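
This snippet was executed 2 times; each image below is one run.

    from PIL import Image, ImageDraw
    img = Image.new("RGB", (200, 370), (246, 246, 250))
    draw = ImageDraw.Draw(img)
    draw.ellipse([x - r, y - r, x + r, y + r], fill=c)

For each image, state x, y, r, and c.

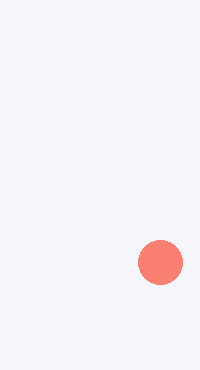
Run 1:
x = 160
y = 262
r = 22
c = 'salmon'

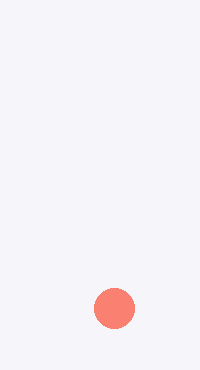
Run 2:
x = 114, y = 308, r = 20, c = 'salmon'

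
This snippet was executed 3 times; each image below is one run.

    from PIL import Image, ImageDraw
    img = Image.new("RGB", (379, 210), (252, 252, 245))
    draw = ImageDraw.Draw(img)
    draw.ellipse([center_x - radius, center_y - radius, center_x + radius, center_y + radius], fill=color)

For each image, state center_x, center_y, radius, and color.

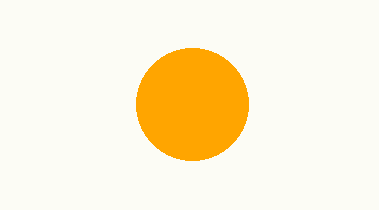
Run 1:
center_x = 192, center_y = 104, radius = 56, color = 'orange'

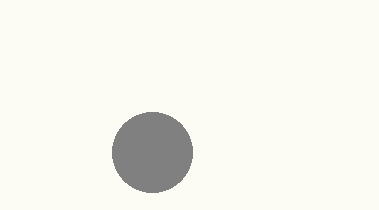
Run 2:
center_x = 152, center_y = 152, radius = 40, color = 'gray'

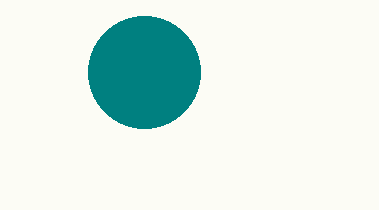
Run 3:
center_x = 144; center_y = 72; radius = 56; color = 'teal'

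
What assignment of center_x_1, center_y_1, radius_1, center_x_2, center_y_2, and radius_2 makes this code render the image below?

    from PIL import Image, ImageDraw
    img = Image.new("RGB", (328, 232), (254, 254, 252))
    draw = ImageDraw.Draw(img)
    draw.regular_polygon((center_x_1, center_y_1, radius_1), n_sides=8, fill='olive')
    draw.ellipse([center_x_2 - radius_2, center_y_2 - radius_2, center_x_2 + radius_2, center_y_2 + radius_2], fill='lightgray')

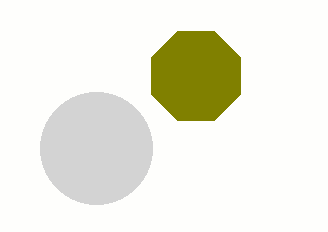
center_x_1 = 196, center_y_1 = 76, radius_1 = 48, center_x_2 = 96, center_y_2 = 148, radius_2 = 56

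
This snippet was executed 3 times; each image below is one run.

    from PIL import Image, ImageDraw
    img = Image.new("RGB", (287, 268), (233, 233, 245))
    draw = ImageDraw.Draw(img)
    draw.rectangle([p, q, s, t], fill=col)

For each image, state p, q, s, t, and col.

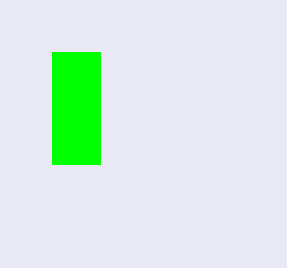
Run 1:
p = 52
q = 52
s = 100
t = 164
col = 'lime'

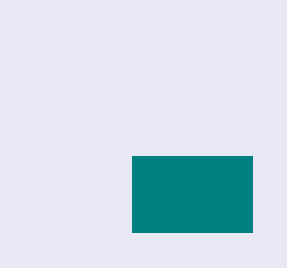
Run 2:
p = 132, q = 156, s = 252, t = 232, col = 'teal'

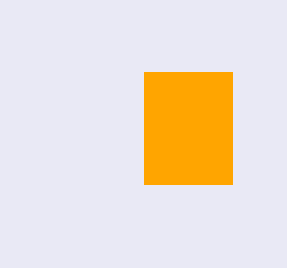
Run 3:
p = 144; q = 72; s = 232; t = 184; col = 'orange'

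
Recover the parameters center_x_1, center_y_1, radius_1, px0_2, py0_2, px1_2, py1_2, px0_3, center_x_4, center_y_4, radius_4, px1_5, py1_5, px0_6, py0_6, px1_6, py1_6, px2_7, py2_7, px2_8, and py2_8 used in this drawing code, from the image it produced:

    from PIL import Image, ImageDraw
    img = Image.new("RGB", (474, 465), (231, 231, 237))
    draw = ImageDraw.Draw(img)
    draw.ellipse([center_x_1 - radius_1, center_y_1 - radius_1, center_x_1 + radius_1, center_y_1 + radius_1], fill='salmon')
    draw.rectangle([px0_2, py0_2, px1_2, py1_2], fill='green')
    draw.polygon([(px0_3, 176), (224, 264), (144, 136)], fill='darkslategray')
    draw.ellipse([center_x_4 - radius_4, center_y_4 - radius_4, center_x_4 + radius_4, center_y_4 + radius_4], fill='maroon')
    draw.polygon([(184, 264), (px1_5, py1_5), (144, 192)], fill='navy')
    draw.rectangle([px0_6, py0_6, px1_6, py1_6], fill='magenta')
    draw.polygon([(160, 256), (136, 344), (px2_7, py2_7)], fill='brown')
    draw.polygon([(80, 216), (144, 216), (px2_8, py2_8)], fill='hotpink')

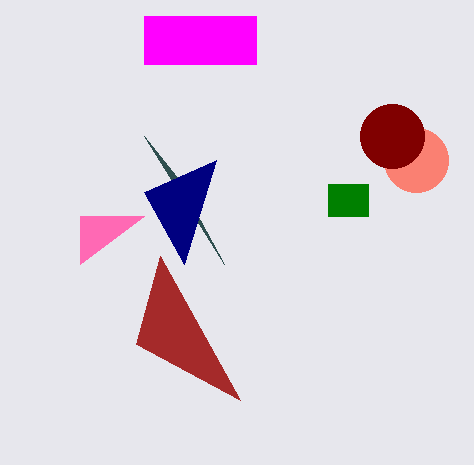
center_x_1 = 416; center_y_1 = 160; radius_1 = 32; px0_2 = 328; py0_2 = 184; px1_2 = 368; py1_2 = 216; px0_3 = 176; center_x_4 = 392; center_y_4 = 136; radius_4 = 32; px1_5 = 216; py1_5 = 160; px0_6 = 144; py0_6 = 16; px1_6 = 256; py1_6 = 64; px2_7 = 240; py2_7 = 400; px2_8 = 80; py2_8 = 264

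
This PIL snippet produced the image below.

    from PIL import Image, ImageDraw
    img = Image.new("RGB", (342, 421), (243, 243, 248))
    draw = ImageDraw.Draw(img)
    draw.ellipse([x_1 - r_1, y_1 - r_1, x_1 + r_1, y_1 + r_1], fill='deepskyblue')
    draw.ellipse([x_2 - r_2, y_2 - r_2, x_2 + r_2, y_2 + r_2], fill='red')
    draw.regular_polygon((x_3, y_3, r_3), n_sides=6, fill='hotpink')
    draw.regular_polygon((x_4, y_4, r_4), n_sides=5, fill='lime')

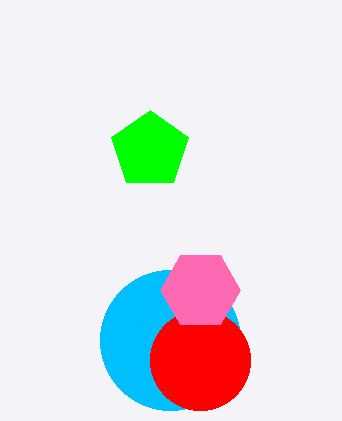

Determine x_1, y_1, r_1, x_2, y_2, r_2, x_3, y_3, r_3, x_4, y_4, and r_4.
x_1 = 170, y_1 = 340, r_1 = 70, x_2 = 200, y_2 = 360, r_2 = 50, x_3 = 200, y_3 = 290, r_3 = 40, x_4 = 150, y_4 = 150, r_4 = 40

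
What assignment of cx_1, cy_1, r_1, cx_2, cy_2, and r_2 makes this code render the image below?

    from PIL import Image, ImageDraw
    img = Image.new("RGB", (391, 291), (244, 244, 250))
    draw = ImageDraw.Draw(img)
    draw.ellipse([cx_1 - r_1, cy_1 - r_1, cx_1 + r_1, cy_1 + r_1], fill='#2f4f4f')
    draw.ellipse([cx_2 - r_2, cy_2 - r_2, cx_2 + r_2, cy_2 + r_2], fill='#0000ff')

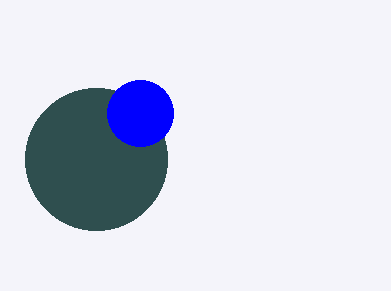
cx_1 = 96
cy_1 = 159
r_1 = 71
cx_2 = 140
cy_2 = 113
r_2 = 33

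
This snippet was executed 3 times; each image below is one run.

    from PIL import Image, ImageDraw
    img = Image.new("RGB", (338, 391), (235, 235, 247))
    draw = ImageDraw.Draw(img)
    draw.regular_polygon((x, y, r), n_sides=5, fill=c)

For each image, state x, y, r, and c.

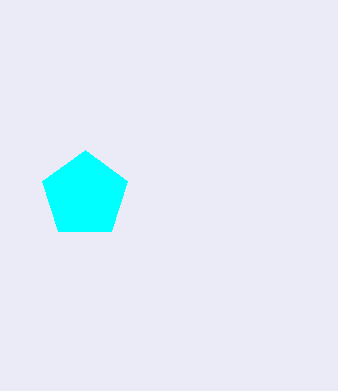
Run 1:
x = 85, y = 195, r = 45, c = 'cyan'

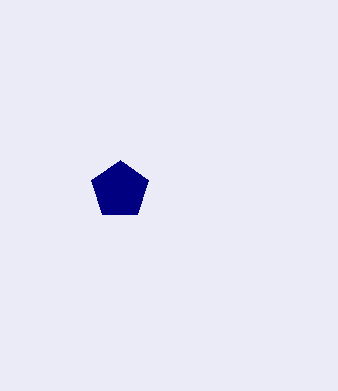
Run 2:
x = 120, y = 190, r = 30, c = 'navy'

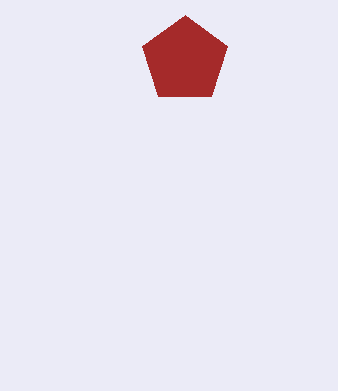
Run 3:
x = 185
y = 60
r = 45
c = 'brown'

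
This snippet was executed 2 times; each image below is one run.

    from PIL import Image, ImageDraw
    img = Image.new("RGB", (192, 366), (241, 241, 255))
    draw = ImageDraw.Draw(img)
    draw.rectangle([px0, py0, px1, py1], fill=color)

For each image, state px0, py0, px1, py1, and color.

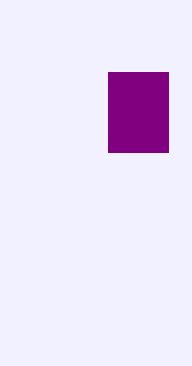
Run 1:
px0 = 108, py0 = 72, px1 = 168, py1 = 152, color = 'purple'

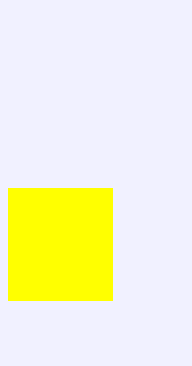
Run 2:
px0 = 8
py0 = 188
px1 = 112
py1 = 300
color = 'yellow'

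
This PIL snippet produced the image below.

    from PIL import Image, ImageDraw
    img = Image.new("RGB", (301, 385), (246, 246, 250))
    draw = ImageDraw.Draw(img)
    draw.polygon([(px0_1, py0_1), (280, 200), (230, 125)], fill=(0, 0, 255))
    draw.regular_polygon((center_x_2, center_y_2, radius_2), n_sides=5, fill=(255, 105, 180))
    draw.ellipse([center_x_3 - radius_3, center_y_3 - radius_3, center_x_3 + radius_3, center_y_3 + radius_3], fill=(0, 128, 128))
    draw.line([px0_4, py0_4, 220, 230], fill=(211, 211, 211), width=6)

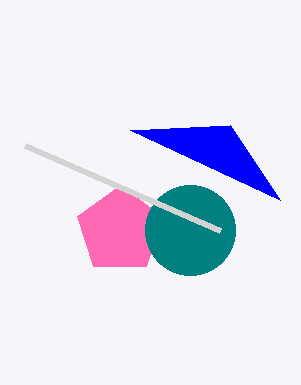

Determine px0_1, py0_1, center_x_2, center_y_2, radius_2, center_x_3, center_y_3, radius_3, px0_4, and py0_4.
px0_1 = 130; py0_1 = 130; center_x_2 = 120; center_y_2 = 230; radius_2 = 45; center_x_3 = 190; center_y_3 = 230; radius_3 = 45; px0_4 = 25; py0_4 = 145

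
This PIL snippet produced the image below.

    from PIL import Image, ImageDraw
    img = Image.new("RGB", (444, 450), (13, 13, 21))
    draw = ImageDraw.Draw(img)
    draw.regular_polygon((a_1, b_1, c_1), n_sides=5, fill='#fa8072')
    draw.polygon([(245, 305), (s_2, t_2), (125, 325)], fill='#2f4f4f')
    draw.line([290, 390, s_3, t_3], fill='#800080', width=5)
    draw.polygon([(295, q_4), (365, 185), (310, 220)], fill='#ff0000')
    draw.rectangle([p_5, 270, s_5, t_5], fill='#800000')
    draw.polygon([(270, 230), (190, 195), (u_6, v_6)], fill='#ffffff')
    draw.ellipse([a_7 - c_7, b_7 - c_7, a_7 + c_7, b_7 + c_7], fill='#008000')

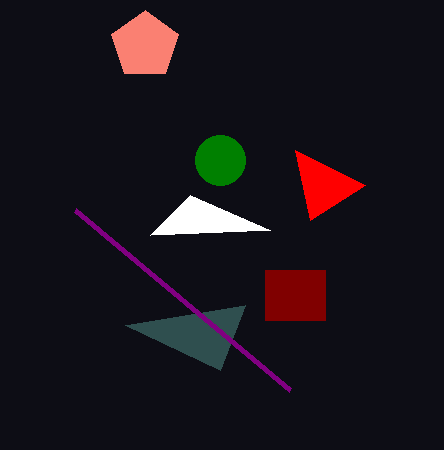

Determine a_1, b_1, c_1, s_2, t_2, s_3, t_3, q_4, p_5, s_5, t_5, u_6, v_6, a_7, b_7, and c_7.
a_1 = 145; b_1 = 45; c_1 = 35; s_2 = 220; t_2 = 370; s_3 = 75; t_3 = 210; q_4 = 150; p_5 = 265; s_5 = 325; t_5 = 320; u_6 = 150; v_6 = 235; a_7 = 220; b_7 = 160; c_7 = 25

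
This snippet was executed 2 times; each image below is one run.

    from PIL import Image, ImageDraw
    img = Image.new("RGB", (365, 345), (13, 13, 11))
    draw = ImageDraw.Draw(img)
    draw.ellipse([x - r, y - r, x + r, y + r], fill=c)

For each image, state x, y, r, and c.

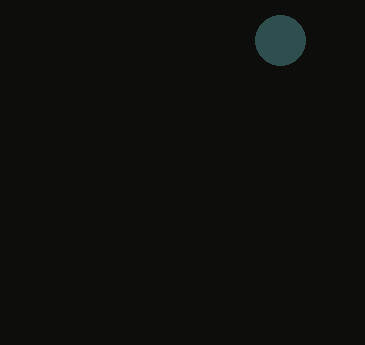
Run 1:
x = 280, y = 40, r = 25, c = 'darkslategray'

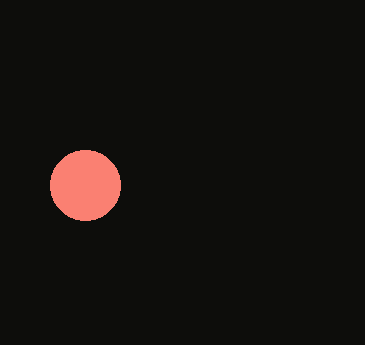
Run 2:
x = 85; y = 185; r = 35; c = 'salmon'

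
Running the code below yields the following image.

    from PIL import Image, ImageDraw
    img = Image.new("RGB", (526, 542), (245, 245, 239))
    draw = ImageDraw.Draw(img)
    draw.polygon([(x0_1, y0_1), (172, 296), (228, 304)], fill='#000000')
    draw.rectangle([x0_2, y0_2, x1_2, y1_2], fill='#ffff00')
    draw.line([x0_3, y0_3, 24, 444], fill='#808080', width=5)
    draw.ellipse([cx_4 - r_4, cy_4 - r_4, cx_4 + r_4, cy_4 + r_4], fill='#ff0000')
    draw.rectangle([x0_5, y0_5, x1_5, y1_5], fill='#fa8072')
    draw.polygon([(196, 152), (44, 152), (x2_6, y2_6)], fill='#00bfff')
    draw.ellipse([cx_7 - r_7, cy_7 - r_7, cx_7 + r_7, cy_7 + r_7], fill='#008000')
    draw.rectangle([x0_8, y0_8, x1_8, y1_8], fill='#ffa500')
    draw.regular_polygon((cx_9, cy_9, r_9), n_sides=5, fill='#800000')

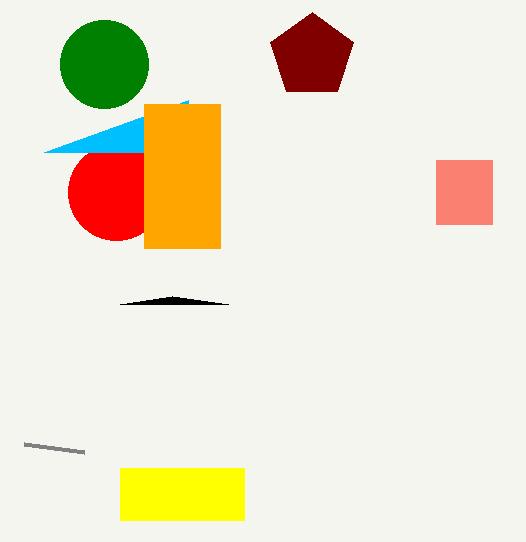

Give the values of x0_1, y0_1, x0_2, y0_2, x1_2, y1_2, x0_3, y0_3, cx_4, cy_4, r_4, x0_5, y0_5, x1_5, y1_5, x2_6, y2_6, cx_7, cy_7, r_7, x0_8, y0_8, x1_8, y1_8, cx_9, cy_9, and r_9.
x0_1 = 120
y0_1 = 304
x0_2 = 120
y0_2 = 468
x1_2 = 244
y1_2 = 520
x0_3 = 84
y0_3 = 452
cx_4 = 116
cy_4 = 192
r_4 = 48
x0_5 = 436
y0_5 = 160
x1_5 = 492
y1_5 = 224
x2_6 = 188
y2_6 = 100
cx_7 = 104
cy_7 = 64
r_7 = 44
x0_8 = 144
y0_8 = 104
x1_8 = 220
y1_8 = 248
cx_9 = 312
cy_9 = 56
r_9 = 44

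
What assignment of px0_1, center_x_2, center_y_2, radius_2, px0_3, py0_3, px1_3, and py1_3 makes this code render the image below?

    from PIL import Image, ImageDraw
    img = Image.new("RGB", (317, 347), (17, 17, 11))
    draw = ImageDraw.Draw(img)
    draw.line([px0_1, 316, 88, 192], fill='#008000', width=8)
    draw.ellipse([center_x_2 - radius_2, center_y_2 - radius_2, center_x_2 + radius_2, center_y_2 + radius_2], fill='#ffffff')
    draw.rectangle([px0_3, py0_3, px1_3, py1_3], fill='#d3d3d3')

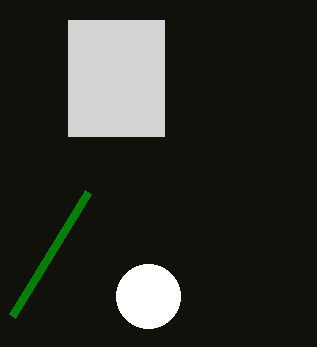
px0_1 = 12, center_x_2 = 148, center_y_2 = 296, radius_2 = 32, px0_3 = 68, py0_3 = 20, px1_3 = 164, py1_3 = 136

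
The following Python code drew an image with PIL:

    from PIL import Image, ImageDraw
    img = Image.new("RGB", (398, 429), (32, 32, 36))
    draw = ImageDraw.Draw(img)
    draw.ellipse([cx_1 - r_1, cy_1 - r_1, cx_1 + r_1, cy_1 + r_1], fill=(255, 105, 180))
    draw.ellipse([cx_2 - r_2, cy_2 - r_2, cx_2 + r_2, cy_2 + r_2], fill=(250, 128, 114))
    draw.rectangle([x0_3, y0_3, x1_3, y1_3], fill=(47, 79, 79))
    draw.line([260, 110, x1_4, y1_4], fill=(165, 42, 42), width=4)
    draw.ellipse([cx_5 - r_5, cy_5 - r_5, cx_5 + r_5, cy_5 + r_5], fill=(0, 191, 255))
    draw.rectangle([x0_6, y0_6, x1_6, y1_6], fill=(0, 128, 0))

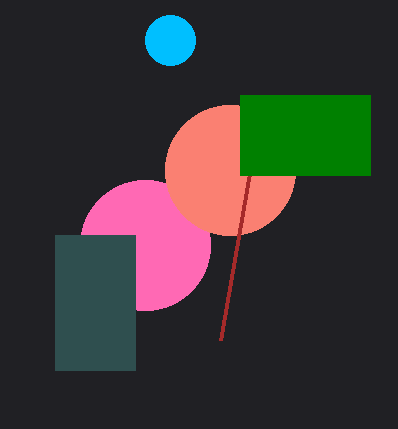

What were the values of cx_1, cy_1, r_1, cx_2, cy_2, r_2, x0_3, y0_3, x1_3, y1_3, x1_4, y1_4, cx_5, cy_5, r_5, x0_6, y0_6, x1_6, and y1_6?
cx_1 = 145, cy_1 = 245, r_1 = 65, cx_2 = 230, cy_2 = 170, r_2 = 65, x0_3 = 55, y0_3 = 235, x1_3 = 135, y1_3 = 370, x1_4 = 220, y1_4 = 340, cx_5 = 170, cy_5 = 40, r_5 = 25, x0_6 = 240, y0_6 = 95, x1_6 = 370, y1_6 = 175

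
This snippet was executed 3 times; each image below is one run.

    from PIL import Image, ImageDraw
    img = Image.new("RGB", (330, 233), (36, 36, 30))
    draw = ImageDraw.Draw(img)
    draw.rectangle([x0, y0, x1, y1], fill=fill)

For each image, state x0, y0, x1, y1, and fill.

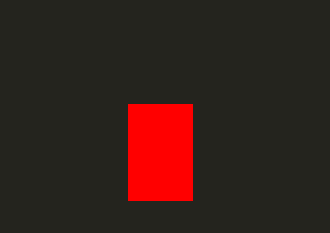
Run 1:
x0 = 128; y0 = 104; x1 = 192; y1 = 200; fill = 'red'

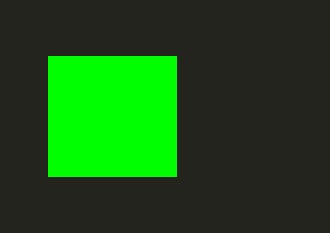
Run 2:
x0 = 48; y0 = 56; x1 = 176; y1 = 176; fill = 'lime'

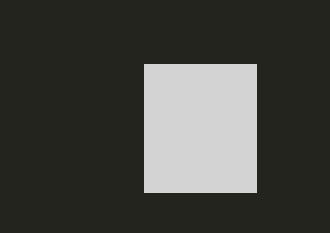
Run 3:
x0 = 144; y0 = 64; x1 = 256; y1 = 192; fill = 'lightgray'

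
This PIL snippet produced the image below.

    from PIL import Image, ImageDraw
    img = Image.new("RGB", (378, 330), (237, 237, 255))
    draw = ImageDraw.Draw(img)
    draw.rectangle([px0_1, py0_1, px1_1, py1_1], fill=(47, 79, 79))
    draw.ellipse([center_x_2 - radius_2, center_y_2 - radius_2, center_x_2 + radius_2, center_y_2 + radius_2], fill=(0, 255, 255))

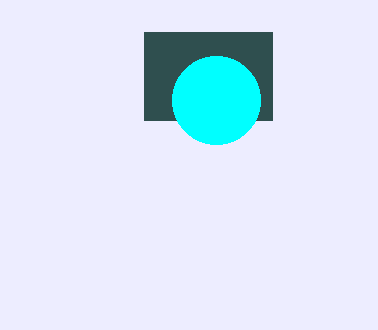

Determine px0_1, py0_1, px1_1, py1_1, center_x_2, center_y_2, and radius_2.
px0_1 = 144, py0_1 = 32, px1_1 = 272, py1_1 = 120, center_x_2 = 216, center_y_2 = 100, radius_2 = 44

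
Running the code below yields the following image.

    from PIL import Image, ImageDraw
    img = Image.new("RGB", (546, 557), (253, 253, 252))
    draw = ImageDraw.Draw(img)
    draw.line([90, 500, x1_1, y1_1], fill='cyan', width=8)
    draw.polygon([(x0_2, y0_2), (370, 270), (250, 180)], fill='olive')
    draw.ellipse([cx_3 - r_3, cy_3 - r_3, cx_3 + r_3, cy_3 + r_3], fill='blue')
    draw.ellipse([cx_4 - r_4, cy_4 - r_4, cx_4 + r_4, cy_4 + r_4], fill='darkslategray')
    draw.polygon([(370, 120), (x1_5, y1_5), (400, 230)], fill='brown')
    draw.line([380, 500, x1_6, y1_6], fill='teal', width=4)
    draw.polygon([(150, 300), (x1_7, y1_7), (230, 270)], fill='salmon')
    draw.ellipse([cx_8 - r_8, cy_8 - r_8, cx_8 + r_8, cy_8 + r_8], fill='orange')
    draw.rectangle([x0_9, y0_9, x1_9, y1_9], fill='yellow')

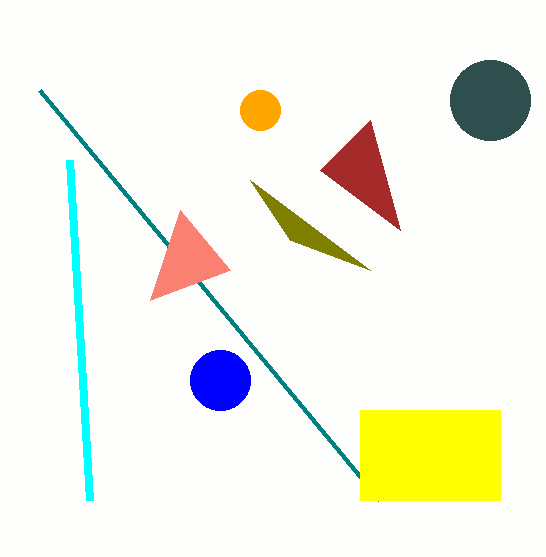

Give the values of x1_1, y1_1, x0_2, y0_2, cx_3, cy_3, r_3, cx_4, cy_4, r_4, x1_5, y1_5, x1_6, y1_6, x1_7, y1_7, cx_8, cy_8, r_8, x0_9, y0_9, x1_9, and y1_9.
x1_1 = 70
y1_1 = 160
x0_2 = 290
y0_2 = 240
cx_3 = 220
cy_3 = 380
r_3 = 30
cx_4 = 490
cy_4 = 100
r_4 = 40
x1_5 = 320
y1_5 = 170
x1_6 = 40
y1_6 = 90
x1_7 = 180
y1_7 = 210
cx_8 = 260
cy_8 = 110
r_8 = 20
x0_9 = 360
y0_9 = 410
x1_9 = 500
y1_9 = 500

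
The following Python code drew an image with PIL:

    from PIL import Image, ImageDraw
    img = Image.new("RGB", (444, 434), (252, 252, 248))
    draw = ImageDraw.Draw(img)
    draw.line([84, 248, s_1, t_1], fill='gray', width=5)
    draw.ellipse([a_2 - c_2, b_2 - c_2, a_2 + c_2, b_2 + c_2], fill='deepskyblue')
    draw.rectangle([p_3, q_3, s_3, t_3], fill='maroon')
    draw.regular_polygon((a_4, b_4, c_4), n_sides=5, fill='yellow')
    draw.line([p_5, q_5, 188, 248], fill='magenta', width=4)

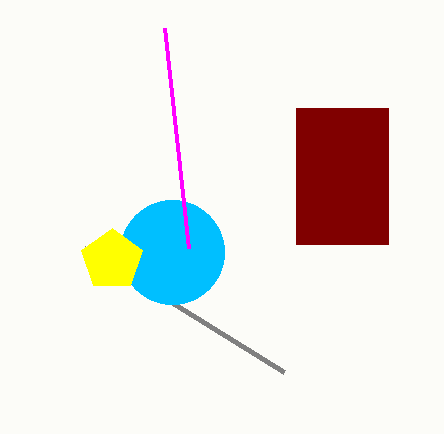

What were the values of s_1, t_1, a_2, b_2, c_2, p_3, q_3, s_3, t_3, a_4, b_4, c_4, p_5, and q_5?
s_1 = 284; t_1 = 372; a_2 = 172; b_2 = 252; c_2 = 52; p_3 = 296; q_3 = 108; s_3 = 388; t_3 = 244; a_4 = 112; b_4 = 260; c_4 = 32; p_5 = 164; q_5 = 28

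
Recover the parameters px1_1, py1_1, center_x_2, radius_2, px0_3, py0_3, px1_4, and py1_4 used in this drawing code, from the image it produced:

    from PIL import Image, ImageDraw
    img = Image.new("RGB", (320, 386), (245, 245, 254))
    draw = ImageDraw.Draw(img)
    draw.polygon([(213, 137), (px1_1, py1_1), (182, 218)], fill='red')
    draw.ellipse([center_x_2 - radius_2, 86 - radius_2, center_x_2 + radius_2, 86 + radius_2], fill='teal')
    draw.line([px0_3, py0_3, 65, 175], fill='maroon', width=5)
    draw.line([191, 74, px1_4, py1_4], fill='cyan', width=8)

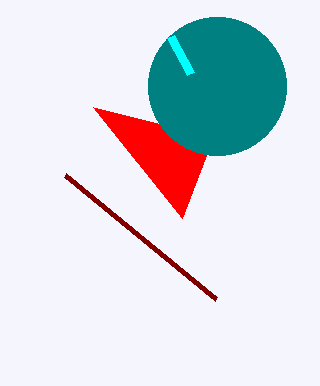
px1_1 = 93
py1_1 = 107
center_x_2 = 217
radius_2 = 69
px0_3 = 216
py0_3 = 299
px1_4 = 171
py1_4 = 37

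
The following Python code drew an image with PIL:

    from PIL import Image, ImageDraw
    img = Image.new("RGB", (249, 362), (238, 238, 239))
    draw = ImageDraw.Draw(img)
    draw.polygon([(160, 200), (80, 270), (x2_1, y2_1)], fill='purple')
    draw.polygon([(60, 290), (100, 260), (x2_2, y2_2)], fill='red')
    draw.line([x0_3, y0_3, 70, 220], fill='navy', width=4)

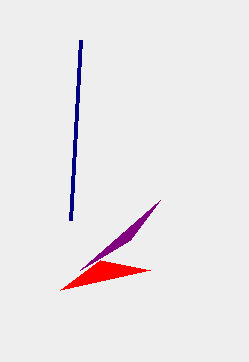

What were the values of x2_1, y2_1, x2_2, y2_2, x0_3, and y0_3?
x2_1 = 130, y2_1 = 240, x2_2 = 150, y2_2 = 270, x0_3 = 80, y0_3 = 40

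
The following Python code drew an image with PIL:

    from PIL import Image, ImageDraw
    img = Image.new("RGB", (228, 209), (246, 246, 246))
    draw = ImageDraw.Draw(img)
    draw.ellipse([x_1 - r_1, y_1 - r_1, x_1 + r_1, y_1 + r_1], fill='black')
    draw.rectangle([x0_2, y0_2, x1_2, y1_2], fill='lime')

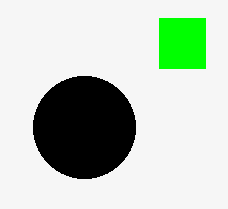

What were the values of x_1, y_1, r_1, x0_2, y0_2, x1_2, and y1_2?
x_1 = 84, y_1 = 127, r_1 = 51, x0_2 = 159, y0_2 = 18, x1_2 = 205, y1_2 = 68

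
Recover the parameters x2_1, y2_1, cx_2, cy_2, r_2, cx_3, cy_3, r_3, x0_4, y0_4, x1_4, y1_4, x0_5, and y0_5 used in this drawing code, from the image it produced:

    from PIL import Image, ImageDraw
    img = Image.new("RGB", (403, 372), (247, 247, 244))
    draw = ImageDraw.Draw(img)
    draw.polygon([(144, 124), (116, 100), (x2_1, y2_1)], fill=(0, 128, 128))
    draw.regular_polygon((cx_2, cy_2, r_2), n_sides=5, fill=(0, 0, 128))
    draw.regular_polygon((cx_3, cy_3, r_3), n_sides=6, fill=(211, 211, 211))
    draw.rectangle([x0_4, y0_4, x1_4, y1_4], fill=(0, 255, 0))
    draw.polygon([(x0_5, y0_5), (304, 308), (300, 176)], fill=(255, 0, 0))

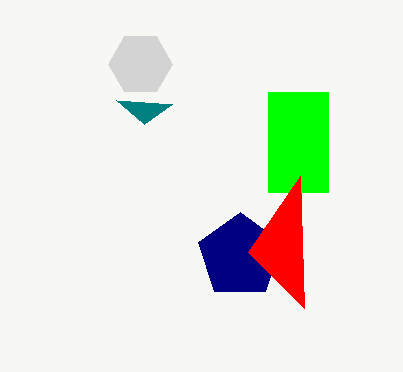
x2_1 = 172
y2_1 = 104
cx_2 = 240
cy_2 = 256
r_2 = 44
cx_3 = 140
cy_3 = 64
r_3 = 32
x0_4 = 268
y0_4 = 92
x1_4 = 328
y1_4 = 192
x0_5 = 248
y0_5 = 252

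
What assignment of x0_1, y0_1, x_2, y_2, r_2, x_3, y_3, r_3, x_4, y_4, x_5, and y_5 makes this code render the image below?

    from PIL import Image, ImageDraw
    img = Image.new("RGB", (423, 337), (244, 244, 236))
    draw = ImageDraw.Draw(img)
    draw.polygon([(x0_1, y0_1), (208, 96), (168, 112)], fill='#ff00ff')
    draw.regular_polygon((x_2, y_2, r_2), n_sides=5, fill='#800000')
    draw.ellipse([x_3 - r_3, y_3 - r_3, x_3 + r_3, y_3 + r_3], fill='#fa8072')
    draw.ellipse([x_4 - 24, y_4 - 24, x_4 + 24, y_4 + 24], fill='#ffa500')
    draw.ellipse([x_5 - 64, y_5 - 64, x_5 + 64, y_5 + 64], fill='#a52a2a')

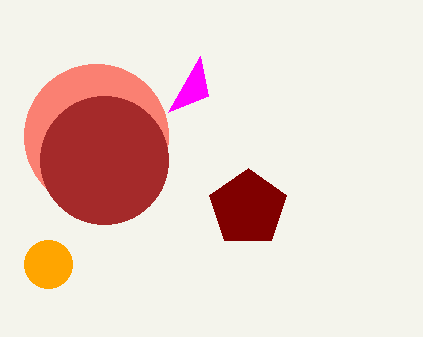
x0_1 = 200; y0_1 = 56; x_2 = 248; y_2 = 208; r_2 = 40; x_3 = 96; y_3 = 136; r_3 = 72; x_4 = 48; y_4 = 264; x_5 = 104; y_5 = 160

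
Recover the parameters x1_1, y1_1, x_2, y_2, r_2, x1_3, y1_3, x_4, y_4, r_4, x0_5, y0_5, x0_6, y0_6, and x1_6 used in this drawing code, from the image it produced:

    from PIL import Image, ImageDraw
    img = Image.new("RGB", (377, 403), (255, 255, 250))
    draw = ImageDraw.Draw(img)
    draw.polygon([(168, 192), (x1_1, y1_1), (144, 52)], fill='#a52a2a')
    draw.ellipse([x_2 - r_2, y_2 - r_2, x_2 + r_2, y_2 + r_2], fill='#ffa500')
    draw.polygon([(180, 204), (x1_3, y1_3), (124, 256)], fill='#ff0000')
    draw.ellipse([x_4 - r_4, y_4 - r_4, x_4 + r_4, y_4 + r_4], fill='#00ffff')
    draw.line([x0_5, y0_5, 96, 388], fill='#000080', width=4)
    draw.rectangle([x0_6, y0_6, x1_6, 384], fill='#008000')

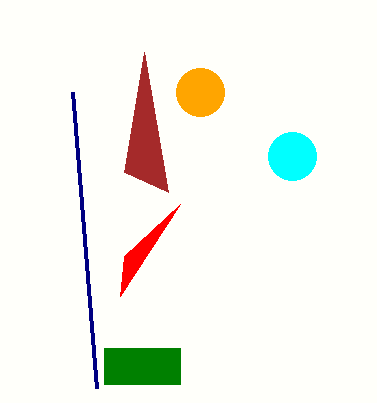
x1_1 = 124
y1_1 = 172
x_2 = 200
y_2 = 92
r_2 = 24
x1_3 = 120
y1_3 = 296
x_4 = 292
y_4 = 156
r_4 = 24
x0_5 = 72
y0_5 = 92
x0_6 = 104
y0_6 = 348
x1_6 = 180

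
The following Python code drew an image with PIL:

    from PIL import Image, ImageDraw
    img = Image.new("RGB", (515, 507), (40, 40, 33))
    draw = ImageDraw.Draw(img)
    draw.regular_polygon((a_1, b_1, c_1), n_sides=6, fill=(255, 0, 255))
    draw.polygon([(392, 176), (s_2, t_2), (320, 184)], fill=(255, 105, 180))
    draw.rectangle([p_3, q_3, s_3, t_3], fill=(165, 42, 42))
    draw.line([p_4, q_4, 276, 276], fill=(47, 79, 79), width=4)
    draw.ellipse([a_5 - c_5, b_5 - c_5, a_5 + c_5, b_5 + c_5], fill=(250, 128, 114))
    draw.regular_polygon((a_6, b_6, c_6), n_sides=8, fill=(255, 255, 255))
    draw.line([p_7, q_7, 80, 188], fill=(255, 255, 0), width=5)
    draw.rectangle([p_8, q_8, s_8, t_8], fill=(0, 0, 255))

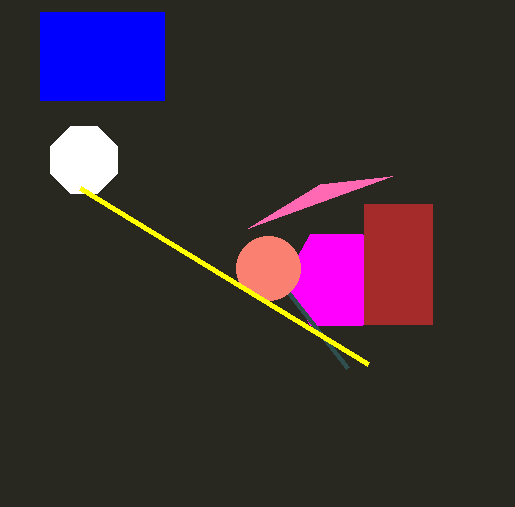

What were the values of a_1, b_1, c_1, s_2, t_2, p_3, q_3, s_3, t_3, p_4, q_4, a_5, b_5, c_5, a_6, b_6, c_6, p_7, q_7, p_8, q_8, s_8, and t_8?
a_1 = 336
b_1 = 280
c_1 = 52
s_2 = 248
t_2 = 228
p_3 = 364
q_3 = 204
s_3 = 432
t_3 = 324
p_4 = 348
q_4 = 368
a_5 = 268
b_5 = 268
c_5 = 32
a_6 = 84
b_6 = 160
c_6 = 36
p_7 = 368
q_7 = 364
p_8 = 40
q_8 = 12
s_8 = 164
t_8 = 100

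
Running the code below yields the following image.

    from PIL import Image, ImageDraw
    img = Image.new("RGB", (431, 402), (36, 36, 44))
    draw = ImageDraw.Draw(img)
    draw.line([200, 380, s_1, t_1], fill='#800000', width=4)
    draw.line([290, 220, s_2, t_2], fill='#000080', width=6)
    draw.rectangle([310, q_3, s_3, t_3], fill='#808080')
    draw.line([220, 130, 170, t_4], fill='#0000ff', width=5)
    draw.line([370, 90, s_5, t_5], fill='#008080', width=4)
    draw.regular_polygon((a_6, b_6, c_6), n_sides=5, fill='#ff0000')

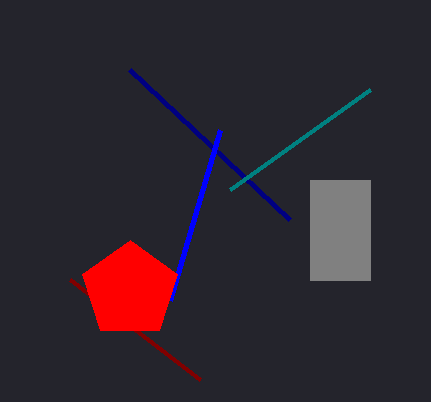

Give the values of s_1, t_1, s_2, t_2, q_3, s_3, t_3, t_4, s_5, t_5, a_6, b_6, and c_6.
s_1 = 70, t_1 = 280, s_2 = 130, t_2 = 70, q_3 = 180, s_3 = 370, t_3 = 280, t_4 = 300, s_5 = 230, t_5 = 190, a_6 = 130, b_6 = 290, c_6 = 50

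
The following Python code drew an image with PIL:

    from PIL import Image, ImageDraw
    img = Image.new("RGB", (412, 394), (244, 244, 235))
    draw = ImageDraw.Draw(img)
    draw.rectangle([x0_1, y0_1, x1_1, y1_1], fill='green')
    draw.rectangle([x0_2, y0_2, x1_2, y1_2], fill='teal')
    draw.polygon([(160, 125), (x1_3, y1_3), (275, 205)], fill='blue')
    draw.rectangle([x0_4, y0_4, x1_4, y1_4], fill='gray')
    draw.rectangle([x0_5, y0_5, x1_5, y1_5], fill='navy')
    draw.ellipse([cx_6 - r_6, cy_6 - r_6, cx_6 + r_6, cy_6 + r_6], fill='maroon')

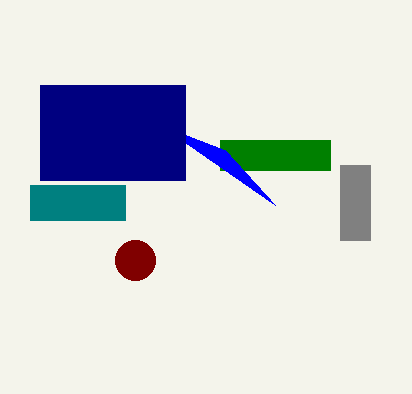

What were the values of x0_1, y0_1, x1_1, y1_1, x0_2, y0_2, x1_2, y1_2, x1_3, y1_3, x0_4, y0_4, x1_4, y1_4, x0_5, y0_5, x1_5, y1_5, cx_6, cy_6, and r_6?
x0_1 = 220, y0_1 = 140, x1_1 = 330, y1_1 = 170, x0_2 = 30, y0_2 = 185, x1_2 = 125, y1_2 = 220, x1_3 = 225, y1_3 = 150, x0_4 = 340, y0_4 = 165, x1_4 = 370, y1_4 = 240, x0_5 = 40, y0_5 = 85, x1_5 = 185, y1_5 = 180, cx_6 = 135, cy_6 = 260, r_6 = 20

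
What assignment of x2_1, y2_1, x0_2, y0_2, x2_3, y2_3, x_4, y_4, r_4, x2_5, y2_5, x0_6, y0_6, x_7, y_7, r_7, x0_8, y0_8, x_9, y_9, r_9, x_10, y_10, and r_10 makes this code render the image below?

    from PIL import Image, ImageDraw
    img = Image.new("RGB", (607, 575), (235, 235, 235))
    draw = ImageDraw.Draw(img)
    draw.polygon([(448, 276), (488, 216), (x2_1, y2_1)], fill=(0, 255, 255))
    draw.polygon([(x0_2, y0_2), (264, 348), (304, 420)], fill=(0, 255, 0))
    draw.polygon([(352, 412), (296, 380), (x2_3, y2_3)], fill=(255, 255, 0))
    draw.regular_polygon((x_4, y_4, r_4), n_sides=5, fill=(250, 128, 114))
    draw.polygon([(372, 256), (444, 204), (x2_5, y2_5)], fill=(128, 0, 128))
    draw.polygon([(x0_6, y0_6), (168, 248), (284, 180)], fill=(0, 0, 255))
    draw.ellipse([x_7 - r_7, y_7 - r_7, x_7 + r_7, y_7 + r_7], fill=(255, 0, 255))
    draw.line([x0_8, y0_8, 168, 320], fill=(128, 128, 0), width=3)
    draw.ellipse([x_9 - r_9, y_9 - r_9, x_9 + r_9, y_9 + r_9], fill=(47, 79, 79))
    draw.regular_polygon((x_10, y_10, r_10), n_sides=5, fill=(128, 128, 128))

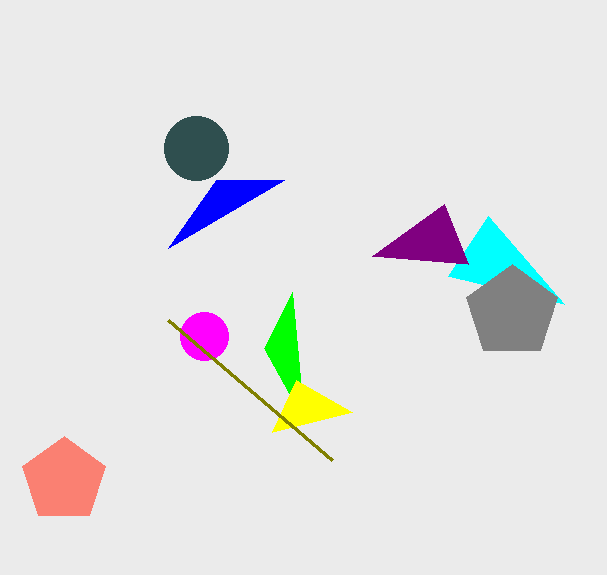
x2_1 = 564, y2_1 = 304, x0_2 = 292, y0_2 = 292, x2_3 = 272, y2_3 = 432, x_4 = 64, y_4 = 480, r_4 = 44, x2_5 = 468, y2_5 = 264, x0_6 = 216, y0_6 = 180, x_7 = 204, y_7 = 336, r_7 = 24, x0_8 = 332, y0_8 = 460, x_9 = 196, y_9 = 148, r_9 = 32, x_10 = 512, y_10 = 312, r_10 = 48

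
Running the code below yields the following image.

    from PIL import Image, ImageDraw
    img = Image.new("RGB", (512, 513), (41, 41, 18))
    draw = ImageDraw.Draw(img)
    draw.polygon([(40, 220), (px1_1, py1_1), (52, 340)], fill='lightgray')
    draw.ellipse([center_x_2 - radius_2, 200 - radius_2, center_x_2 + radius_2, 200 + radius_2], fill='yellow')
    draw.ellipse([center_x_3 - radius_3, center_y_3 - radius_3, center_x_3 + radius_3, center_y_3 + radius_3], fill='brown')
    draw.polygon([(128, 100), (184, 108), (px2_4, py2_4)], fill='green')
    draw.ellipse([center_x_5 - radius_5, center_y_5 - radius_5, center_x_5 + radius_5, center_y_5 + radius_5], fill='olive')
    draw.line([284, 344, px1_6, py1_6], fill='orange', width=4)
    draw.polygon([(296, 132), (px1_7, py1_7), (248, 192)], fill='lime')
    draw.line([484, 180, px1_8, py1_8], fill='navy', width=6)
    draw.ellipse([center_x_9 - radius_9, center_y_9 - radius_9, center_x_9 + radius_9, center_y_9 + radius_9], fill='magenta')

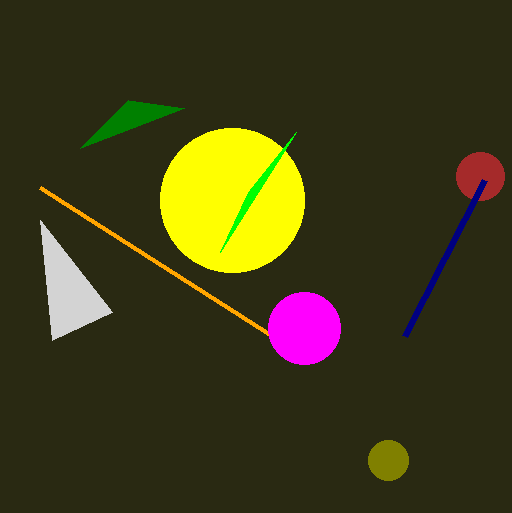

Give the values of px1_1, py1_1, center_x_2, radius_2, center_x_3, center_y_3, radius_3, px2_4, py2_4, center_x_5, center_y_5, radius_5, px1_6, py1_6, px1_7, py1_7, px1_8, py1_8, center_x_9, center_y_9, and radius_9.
px1_1 = 112, py1_1 = 312, center_x_2 = 232, radius_2 = 72, center_x_3 = 480, center_y_3 = 176, radius_3 = 24, px2_4 = 80, py2_4 = 148, center_x_5 = 388, center_y_5 = 460, radius_5 = 20, px1_6 = 40, py1_6 = 188, px1_7 = 220, py1_7 = 252, px1_8 = 404, py1_8 = 336, center_x_9 = 304, center_y_9 = 328, radius_9 = 36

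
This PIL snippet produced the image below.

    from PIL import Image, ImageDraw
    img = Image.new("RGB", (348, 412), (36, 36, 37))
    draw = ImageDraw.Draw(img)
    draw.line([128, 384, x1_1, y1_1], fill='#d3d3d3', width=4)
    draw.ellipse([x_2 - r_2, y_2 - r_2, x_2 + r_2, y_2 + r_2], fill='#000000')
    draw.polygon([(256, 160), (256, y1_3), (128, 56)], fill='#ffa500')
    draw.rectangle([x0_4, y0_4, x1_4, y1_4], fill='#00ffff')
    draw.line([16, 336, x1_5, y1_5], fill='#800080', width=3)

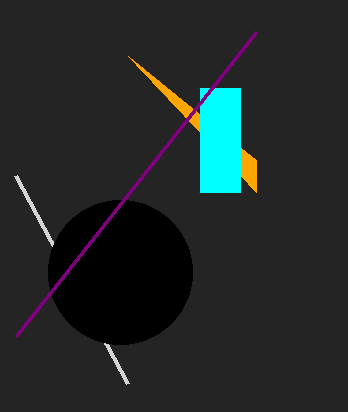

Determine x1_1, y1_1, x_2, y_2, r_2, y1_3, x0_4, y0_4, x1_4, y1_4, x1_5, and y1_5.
x1_1 = 16
y1_1 = 176
x_2 = 120
y_2 = 272
r_2 = 72
y1_3 = 192
x0_4 = 200
y0_4 = 88
x1_4 = 240
y1_4 = 192
x1_5 = 256
y1_5 = 32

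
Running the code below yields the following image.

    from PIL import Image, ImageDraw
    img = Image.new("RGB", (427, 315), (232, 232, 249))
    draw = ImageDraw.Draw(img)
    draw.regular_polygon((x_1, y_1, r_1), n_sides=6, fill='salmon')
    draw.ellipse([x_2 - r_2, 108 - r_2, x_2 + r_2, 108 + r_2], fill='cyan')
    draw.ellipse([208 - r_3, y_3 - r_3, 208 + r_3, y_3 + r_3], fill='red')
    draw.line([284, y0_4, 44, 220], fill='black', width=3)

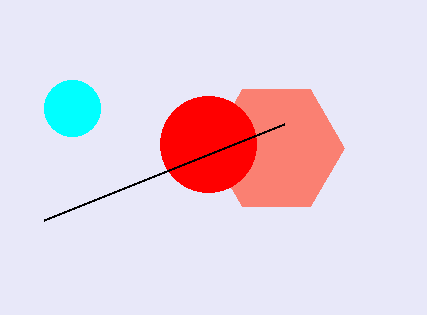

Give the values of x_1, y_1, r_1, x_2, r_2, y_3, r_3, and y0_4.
x_1 = 276, y_1 = 148, r_1 = 68, x_2 = 72, r_2 = 28, y_3 = 144, r_3 = 48, y0_4 = 124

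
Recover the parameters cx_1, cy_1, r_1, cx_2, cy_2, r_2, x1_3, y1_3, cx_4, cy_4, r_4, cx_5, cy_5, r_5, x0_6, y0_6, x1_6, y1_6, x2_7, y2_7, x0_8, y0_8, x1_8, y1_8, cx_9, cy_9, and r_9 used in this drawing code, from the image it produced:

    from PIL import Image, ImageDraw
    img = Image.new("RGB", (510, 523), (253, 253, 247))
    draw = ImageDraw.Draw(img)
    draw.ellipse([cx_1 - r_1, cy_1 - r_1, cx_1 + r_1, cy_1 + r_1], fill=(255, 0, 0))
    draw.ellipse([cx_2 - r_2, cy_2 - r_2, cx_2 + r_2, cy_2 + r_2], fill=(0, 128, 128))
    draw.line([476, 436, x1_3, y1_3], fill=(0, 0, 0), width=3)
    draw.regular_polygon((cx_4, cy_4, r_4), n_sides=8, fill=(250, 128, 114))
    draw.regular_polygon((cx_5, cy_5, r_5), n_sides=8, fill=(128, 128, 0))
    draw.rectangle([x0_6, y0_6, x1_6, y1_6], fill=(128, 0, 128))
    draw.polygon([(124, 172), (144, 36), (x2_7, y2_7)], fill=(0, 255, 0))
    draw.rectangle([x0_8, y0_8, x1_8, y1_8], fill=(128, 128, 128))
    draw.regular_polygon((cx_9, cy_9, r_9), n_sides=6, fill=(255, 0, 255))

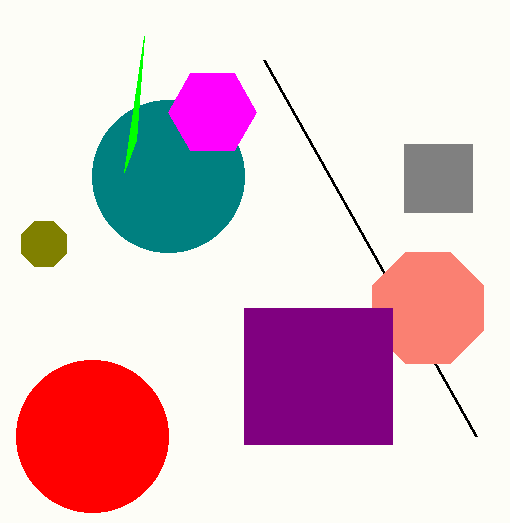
cx_1 = 92
cy_1 = 436
r_1 = 76
cx_2 = 168
cy_2 = 176
r_2 = 76
x1_3 = 264
y1_3 = 60
cx_4 = 428
cy_4 = 308
r_4 = 60
cx_5 = 44
cy_5 = 244
r_5 = 24
x0_6 = 244
y0_6 = 308
x1_6 = 392
y1_6 = 444
x2_7 = 136
y2_7 = 140
x0_8 = 404
y0_8 = 144
x1_8 = 472
y1_8 = 212
cx_9 = 212
cy_9 = 112
r_9 = 44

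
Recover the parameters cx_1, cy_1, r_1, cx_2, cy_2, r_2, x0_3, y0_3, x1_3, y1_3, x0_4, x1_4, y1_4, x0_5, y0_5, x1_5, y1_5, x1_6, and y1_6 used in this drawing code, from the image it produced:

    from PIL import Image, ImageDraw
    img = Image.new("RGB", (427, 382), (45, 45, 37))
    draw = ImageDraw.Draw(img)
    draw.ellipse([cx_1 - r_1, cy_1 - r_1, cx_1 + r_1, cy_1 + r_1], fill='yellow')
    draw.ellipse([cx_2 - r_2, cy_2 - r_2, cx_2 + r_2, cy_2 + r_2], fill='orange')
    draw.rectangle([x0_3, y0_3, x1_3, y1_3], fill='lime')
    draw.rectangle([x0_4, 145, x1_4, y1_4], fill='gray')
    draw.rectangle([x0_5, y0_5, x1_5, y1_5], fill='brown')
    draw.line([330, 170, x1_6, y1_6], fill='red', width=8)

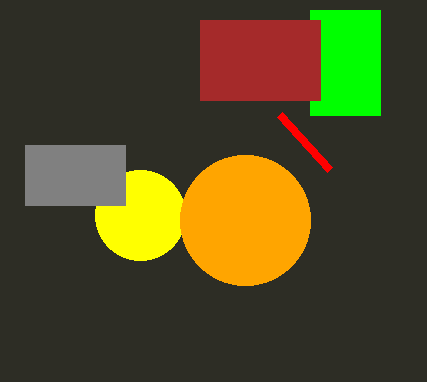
cx_1 = 140; cy_1 = 215; r_1 = 45; cx_2 = 245; cy_2 = 220; r_2 = 65; x0_3 = 310; y0_3 = 10; x1_3 = 380; y1_3 = 115; x0_4 = 25; x1_4 = 125; y1_4 = 205; x0_5 = 200; y0_5 = 20; x1_5 = 320; y1_5 = 100; x1_6 = 280; y1_6 = 115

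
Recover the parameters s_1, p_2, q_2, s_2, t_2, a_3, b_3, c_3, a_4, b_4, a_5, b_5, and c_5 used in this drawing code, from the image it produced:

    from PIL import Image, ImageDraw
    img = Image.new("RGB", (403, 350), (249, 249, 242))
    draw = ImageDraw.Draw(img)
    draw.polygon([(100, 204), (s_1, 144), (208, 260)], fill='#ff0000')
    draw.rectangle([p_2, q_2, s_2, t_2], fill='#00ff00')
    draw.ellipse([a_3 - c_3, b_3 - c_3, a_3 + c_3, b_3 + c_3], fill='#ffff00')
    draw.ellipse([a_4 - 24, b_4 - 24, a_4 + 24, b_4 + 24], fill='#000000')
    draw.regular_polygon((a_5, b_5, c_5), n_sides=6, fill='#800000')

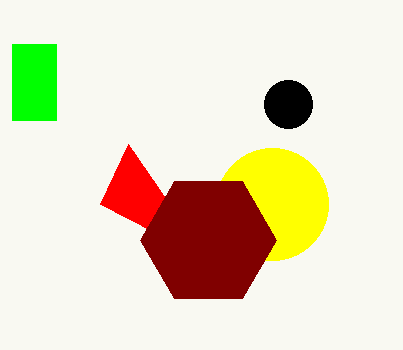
s_1 = 128, p_2 = 12, q_2 = 44, s_2 = 56, t_2 = 120, a_3 = 272, b_3 = 204, c_3 = 56, a_4 = 288, b_4 = 104, a_5 = 208, b_5 = 240, c_5 = 68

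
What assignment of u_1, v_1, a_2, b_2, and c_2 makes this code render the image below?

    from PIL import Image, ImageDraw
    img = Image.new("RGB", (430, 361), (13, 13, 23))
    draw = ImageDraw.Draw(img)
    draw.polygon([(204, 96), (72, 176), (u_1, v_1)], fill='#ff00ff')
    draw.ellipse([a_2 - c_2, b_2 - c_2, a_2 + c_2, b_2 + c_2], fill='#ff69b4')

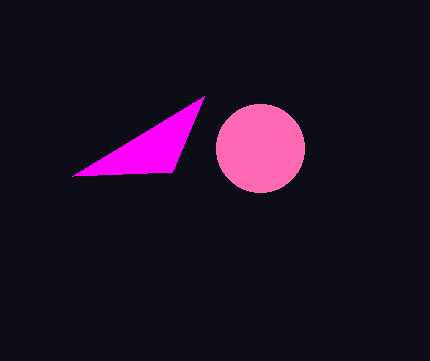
u_1 = 172, v_1 = 172, a_2 = 260, b_2 = 148, c_2 = 44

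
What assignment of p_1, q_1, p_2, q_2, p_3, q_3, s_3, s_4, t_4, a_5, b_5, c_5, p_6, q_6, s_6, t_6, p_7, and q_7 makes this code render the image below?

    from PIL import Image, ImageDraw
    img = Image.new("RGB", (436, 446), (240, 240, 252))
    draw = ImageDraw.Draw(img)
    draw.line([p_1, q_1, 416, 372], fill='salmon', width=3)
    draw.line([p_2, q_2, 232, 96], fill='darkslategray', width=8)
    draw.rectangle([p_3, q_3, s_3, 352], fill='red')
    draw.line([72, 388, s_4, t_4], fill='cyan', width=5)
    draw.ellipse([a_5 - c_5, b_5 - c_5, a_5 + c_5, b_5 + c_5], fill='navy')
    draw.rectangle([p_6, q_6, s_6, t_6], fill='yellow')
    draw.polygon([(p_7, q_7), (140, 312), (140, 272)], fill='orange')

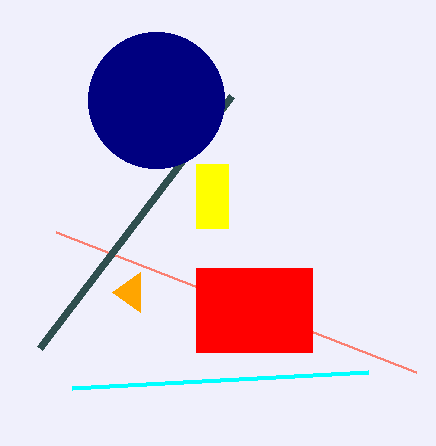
p_1 = 56; q_1 = 232; p_2 = 40; q_2 = 348; p_3 = 196; q_3 = 268; s_3 = 312; s_4 = 368; t_4 = 372; a_5 = 156; b_5 = 100; c_5 = 68; p_6 = 196; q_6 = 164; s_6 = 228; t_6 = 228; p_7 = 112; q_7 = 292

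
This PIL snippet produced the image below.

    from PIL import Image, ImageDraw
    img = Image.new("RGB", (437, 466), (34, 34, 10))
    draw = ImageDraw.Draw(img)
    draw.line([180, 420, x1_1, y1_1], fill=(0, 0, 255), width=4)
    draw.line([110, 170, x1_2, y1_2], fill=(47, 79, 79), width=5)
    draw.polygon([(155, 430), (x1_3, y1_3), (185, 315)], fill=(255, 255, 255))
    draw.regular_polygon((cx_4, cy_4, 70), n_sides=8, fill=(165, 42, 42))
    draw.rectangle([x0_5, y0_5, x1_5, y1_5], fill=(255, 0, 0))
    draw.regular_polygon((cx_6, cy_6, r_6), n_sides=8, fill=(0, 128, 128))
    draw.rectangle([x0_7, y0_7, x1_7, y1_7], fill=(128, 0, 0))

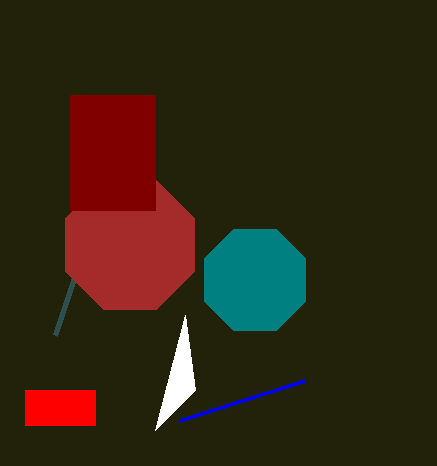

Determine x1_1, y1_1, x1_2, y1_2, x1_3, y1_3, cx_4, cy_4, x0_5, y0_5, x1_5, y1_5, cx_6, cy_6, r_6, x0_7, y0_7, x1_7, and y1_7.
x1_1 = 305, y1_1 = 380, x1_2 = 55, y1_2 = 335, x1_3 = 195, y1_3 = 390, cx_4 = 130, cy_4 = 245, x0_5 = 25, y0_5 = 390, x1_5 = 95, y1_5 = 425, cx_6 = 255, cy_6 = 280, r_6 = 55, x0_7 = 70, y0_7 = 95, x1_7 = 155, y1_7 = 210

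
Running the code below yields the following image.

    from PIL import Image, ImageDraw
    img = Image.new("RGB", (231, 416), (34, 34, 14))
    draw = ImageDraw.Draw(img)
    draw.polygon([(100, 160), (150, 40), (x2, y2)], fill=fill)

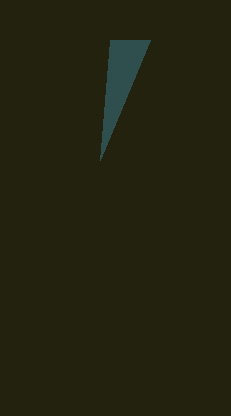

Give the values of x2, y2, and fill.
x2 = 110
y2 = 40
fill = 'darkslategray'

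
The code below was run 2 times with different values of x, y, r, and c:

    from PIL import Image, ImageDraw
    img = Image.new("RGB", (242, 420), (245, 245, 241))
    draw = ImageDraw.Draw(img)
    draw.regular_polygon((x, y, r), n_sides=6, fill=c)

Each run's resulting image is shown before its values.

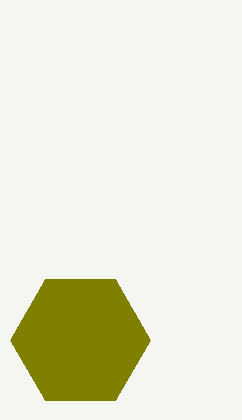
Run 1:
x = 80, y = 340, r = 70, c = 'olive'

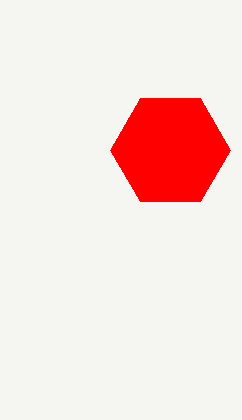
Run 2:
x = 170; y = 150; r = 60; c = 'red'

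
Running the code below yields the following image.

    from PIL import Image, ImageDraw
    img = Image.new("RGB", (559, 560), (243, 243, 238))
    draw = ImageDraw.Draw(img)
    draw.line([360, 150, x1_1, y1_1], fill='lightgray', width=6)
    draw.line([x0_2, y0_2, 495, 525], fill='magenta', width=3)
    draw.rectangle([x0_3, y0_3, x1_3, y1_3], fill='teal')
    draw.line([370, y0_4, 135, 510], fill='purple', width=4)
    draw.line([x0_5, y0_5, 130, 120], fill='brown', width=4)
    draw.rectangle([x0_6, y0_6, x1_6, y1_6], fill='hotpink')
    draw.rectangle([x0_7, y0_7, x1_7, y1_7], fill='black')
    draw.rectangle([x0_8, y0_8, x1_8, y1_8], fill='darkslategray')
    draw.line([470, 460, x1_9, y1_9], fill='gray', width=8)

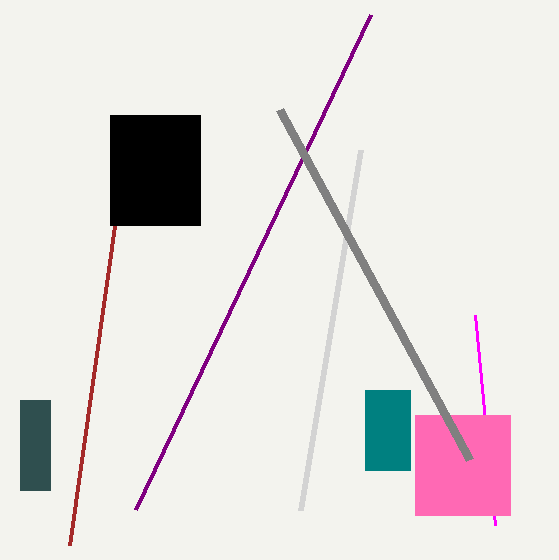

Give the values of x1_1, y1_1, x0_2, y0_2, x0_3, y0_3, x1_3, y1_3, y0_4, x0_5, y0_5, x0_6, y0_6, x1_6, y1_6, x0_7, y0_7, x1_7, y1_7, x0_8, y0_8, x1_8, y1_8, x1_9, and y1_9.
x1_1 = 300, y1_1 = 510, x0_2 = 475, y0_2 = 315, x0_3 = 365, y0_3 = 390, x1_3 = 410, y1_3 = 470, y0_4 = 15, x0_5 = 70, y0_5 = 545, x0_6 = 415, y0_6 = 415, x1_6 = 510, y1_6 = 515, x0_7 = 110, y0_7 = 115, x1_7 = 200, y1_7 = 225, x0_8 = 20, y0_8 = 400, x1_8 = 50, y1_8 = 490, x1_9 = 280, y1_9 = 110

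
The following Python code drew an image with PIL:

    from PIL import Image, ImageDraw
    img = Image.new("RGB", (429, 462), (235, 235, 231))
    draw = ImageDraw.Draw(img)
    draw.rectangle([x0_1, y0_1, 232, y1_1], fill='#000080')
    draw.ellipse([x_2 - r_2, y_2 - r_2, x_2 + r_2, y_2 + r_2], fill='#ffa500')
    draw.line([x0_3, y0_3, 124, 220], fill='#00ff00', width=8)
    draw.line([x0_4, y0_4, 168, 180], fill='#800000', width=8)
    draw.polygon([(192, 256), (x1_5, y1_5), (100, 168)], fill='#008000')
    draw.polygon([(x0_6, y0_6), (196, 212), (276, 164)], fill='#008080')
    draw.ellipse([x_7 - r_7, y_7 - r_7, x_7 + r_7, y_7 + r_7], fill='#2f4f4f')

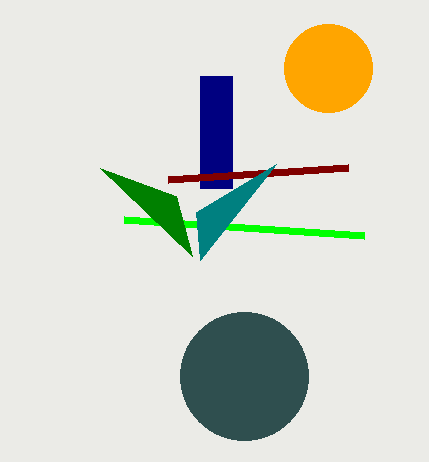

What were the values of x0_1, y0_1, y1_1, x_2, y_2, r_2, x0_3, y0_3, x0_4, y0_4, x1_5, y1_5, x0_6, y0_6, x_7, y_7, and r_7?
x0_1 = 200, y0_1 = 76, y1_1 = 188, x_2 = 328, y_2 = 68, r_2 = 44, x0_3 = 364, y0_3 = 236, x0_4 = 348, y0_4 = 168, x1_5 = 176, y1_5 = 196, x0_6 = 200, y0_6 = 260, x_7 = 244, y_7 = 376, r_7 = 64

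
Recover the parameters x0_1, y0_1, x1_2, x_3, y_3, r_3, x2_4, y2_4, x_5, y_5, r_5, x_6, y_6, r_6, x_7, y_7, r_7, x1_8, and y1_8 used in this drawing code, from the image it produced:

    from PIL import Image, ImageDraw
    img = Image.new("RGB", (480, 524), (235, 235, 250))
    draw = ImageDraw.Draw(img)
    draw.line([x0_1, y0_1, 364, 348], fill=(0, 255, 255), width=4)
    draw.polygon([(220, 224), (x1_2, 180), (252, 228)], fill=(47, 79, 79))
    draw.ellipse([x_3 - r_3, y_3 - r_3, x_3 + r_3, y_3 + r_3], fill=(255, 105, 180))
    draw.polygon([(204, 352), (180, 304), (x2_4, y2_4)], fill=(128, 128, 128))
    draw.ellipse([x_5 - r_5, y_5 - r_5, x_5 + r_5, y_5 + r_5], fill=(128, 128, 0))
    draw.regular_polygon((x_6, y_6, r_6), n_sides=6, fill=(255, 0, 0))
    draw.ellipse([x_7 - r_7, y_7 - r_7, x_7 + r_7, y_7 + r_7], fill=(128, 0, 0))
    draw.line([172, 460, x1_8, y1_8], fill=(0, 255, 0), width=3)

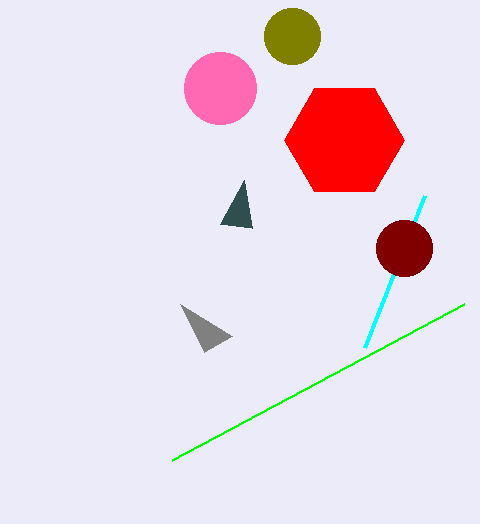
x0_1 = 424, y0_1 = 196, x1_2 = 244, x_3 = 220, y_3 = 88, r_3 = 36, x2_4 = 232, y2_4 = 336, x_5 = 292, y_5 = 36, r_5 = 28, x_6 = 344, y_6 = 140, r_6 = 60, x_7 = 404, y_7 = 248, r_7 = 28, x1_8 = 464, y1_8 = 304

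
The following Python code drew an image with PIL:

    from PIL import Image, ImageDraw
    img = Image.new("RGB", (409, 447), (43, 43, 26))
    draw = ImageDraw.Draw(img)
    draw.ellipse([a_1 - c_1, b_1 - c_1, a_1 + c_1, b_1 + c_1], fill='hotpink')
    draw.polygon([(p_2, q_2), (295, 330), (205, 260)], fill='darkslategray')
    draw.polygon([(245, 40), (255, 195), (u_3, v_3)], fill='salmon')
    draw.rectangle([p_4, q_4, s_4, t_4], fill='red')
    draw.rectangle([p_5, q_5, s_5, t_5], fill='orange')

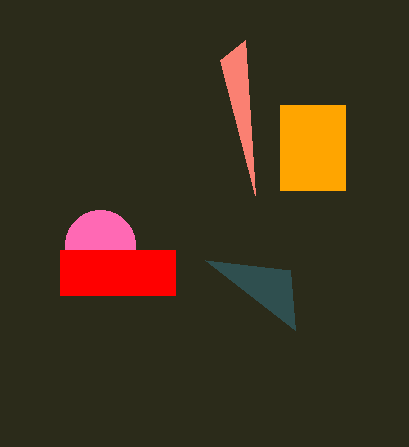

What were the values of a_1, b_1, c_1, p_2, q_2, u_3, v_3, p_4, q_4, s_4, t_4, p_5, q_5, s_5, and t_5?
a_1 = 100, b_1 = 245, c_1 = 35, p_2 = 290, q_2 = 270, u_3 = 220, v_3 = 60, p_4 = 60, q_4 = 250, s_4 = 175, t_4 = 295, p_5 = 280, q_5 = 105, s_5 = 345, t_5 = 190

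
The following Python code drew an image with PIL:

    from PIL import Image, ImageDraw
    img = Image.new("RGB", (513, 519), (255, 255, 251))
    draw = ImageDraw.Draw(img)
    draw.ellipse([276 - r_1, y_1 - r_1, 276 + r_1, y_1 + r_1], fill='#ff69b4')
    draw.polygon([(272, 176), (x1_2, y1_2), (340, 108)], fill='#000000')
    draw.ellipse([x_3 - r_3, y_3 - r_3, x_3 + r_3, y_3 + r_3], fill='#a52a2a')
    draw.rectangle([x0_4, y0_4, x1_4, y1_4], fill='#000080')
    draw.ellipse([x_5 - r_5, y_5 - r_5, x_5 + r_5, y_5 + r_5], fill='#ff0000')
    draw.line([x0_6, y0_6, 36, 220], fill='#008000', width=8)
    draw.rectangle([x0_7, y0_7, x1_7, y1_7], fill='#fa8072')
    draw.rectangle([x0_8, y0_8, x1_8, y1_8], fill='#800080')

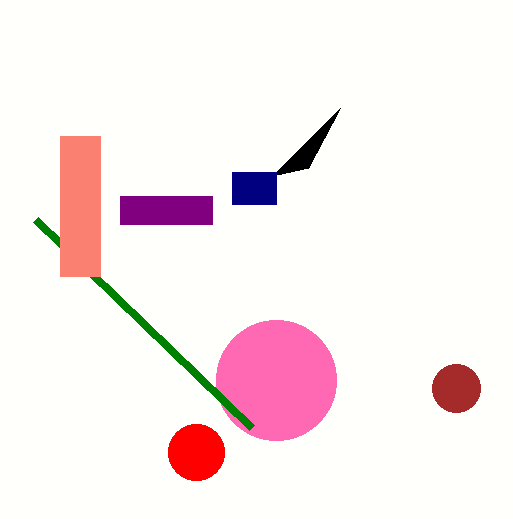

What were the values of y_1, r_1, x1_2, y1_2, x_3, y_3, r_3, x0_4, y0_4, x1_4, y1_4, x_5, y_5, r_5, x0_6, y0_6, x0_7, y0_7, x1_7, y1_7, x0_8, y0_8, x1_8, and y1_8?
y_1 = 380; r_1 = 60; x1_2 = 308; y1_2 = 168; x_3 = 456; y_3 = 388; r_3 = 24; x0_4 = 232; y0_4 = 172; x1_4 = 276; y1_4 = 204; x_5 = 196; y_5 = 452; r_5 = 28; x0_6 = 252; y0_6 = 428; x0_7 = 60; y0_7 = 136; x1_7 = 100; y1_7 = 276; x0_8 = 120; y0_8 = 196; x1_8 = 212; y1_8 = 224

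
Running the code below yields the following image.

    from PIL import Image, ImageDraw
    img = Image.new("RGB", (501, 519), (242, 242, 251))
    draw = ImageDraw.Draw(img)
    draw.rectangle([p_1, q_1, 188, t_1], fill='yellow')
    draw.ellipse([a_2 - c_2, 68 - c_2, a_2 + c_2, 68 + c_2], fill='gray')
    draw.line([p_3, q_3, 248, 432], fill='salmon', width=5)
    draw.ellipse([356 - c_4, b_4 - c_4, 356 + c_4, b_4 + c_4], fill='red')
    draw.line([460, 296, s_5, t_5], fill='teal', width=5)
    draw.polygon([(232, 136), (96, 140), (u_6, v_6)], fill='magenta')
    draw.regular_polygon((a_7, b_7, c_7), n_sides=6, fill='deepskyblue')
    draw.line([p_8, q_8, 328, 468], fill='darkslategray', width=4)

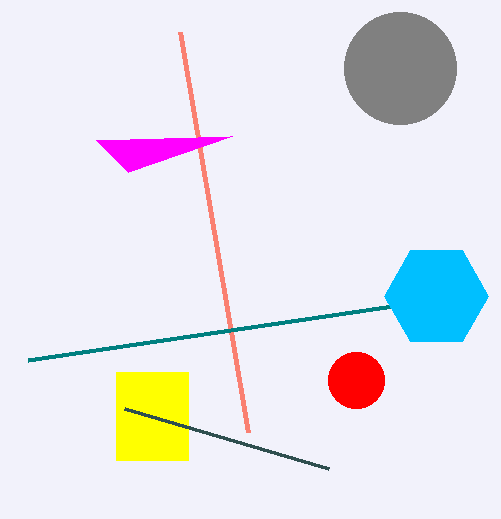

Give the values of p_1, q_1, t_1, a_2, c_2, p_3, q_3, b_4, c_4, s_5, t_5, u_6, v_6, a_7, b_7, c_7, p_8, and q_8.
p_1 = 116; q_1 = 372; t_1 = 460; a_2 = 400; c_2 = 56; p_3 = 180; q_3 = 32; b_4 = 380; c_4 = 28; s_5 = 28; t_5 = 360; u_6 = 128; v_6 = 172; a_7 = 436; b_7 = 296; c_7 = 52; p_8 = 124; q_8 = 408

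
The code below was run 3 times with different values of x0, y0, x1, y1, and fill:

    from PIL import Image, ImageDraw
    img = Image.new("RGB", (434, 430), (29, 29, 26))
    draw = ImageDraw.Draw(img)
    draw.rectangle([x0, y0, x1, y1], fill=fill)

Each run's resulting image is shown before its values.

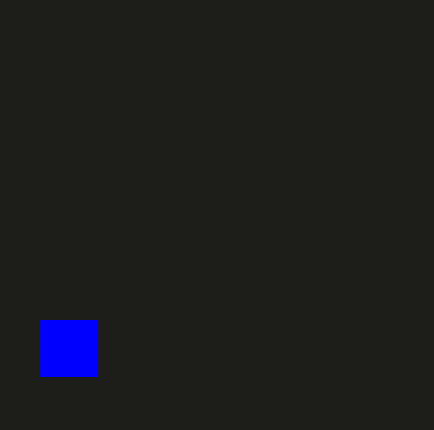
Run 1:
x0 = 40; y0 = 320; x1 = 96; y1 = 376; fill = 'blue'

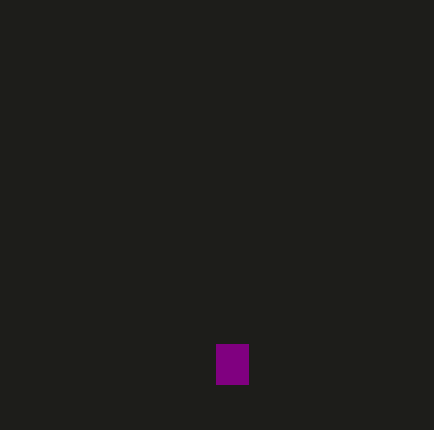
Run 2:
x0 = 216
y0 = 344
x1 = 248
y1 = 384
fill = 'purple'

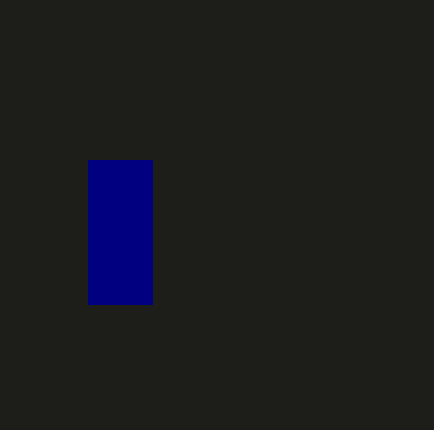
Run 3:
x0 = 88; y0 = 160; x1 = 152; y1 = 304; fill = 'navy'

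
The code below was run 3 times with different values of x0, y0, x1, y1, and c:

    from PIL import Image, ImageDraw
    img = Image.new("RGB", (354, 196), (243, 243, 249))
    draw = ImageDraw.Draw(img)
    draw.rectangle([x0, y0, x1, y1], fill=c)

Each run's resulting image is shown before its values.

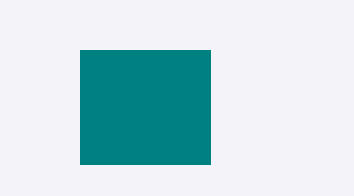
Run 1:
x0 = 80; y0 = 50; x1 = 210; y1 = 164; c = 'teal'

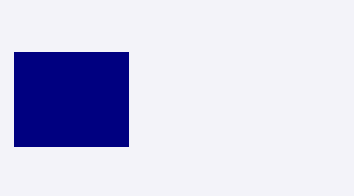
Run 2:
x0 = 14
y0 = 52
x1 = 128
y1 = 146
c = 'navy'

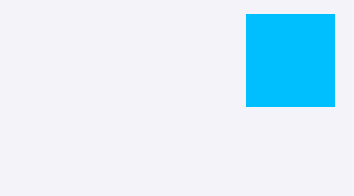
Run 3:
x0 = 246; y0 = 14; x1 = 334; y1 = 106; c = 'deepskyblue'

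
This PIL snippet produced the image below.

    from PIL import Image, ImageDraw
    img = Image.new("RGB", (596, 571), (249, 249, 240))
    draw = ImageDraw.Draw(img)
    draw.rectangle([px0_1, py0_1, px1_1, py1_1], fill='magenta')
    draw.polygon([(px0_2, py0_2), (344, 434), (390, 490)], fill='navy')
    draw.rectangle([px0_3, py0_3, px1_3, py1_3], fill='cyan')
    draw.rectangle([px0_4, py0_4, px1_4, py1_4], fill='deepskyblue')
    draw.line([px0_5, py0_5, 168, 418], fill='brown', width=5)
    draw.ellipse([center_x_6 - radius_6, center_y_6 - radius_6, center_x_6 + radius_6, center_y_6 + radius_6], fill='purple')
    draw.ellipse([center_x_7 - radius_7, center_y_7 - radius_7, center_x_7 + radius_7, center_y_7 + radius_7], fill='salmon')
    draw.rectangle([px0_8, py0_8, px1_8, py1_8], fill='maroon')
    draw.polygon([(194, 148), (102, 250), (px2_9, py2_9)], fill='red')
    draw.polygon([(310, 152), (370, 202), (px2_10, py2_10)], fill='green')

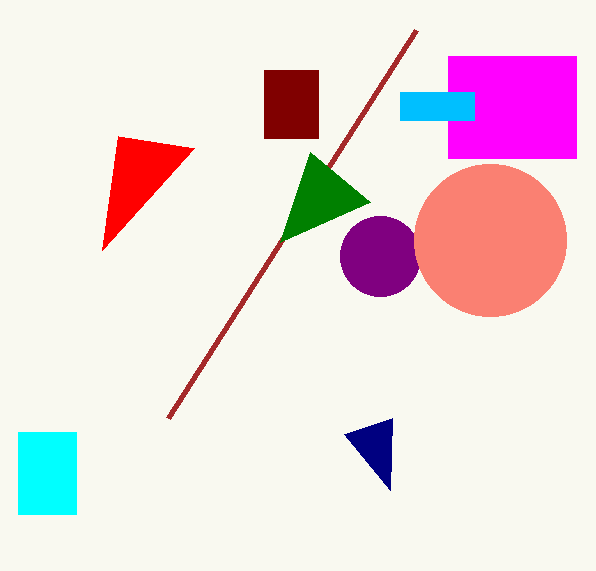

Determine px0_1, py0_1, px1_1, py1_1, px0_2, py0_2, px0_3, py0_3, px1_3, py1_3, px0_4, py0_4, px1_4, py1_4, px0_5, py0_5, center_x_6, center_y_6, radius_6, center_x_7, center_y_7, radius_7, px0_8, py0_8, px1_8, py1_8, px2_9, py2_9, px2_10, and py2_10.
px0_1 = 448, py0_1 = 56, px1_1 = 576, py1_1 = 158, px0_2 = 392, py0_2 = 418, px0_3 = 18, py0_3 = 432, px1_3 = 76, py1_3 = 514, px0_4 = 400, py0_4 = 92, px1_4 = 474, py1_4 = 120, px0_5 = 416, py0_5 = 30, center_x_6 = 380, center_y_6 = 256, radius_6 = 40, center_x_7 = 490, center_y_7 = 240, radius_7 = 76, px0_8 = 264, py0_8 = 70, px1_8 = 318, py1_8 = 138, px2_9 = 118, py2_9 = 136, px2_10 = 280, py2_10 = 242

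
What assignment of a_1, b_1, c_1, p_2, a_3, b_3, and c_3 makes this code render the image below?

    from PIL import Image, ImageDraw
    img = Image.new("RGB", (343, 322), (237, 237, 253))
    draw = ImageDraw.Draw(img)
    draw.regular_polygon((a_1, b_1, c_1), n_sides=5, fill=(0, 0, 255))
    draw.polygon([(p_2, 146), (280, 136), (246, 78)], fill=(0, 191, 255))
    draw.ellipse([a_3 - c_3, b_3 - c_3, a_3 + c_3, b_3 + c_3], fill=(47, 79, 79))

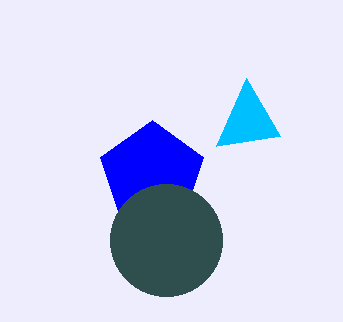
a_1 = 152, b_1 = 174, c_1 = 54, p_2 = 216, a_3 = 166, b_3 = 240, c_3 = 56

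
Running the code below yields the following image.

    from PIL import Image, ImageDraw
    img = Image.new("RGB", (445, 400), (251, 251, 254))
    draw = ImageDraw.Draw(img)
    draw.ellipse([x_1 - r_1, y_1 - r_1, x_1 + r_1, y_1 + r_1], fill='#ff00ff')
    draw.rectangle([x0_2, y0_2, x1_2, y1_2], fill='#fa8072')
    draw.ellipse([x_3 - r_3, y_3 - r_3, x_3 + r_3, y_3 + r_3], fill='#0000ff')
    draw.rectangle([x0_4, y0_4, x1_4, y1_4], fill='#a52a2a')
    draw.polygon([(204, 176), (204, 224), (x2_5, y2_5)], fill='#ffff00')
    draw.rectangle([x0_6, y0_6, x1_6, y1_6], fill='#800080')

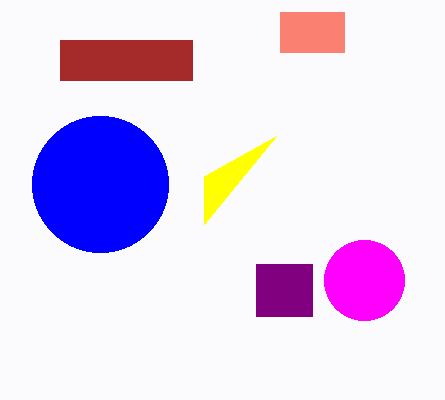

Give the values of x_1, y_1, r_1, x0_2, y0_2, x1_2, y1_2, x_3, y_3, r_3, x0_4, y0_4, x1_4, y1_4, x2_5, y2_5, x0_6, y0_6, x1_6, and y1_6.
x_1 = 364
y_1 = 280
r_1 = 40
x0_2 = 280
y0_2 = 12
x1_2 = 344
y1_2 = 52
x_3 = 100
y_3 = 184
r_3 = 68
x0_4 = 60
y0_4 = 40
x1_4 = 192
y1_4 = 80
x2_5 = 276
y2_5 = 136
x0_6 = 256
y0_6 = 264
x1_6 = 312
y1_6 = 316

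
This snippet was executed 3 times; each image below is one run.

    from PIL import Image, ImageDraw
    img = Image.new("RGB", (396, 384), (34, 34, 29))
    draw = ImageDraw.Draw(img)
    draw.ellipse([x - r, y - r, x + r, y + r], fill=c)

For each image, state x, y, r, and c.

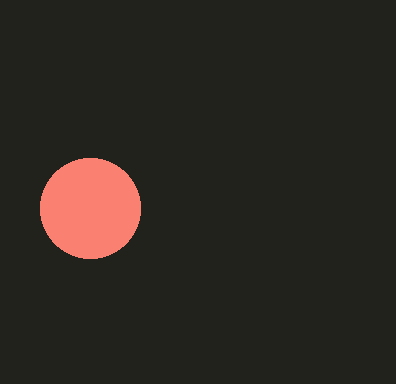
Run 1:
x = 90; y = 208; r = 50; c = 'salmon'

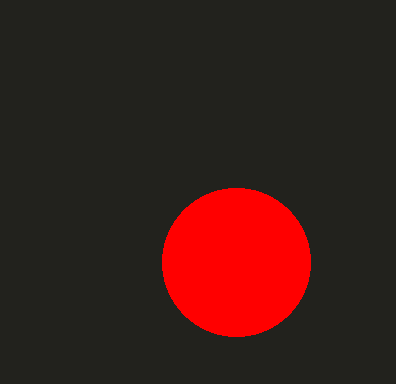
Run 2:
x = 236; y = 262; r = 74; c = 'red'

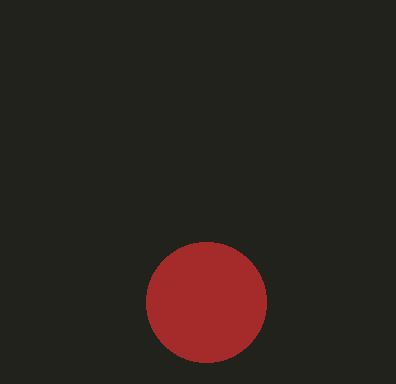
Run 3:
x = 206; y = 302; r = 60; c = 'brown'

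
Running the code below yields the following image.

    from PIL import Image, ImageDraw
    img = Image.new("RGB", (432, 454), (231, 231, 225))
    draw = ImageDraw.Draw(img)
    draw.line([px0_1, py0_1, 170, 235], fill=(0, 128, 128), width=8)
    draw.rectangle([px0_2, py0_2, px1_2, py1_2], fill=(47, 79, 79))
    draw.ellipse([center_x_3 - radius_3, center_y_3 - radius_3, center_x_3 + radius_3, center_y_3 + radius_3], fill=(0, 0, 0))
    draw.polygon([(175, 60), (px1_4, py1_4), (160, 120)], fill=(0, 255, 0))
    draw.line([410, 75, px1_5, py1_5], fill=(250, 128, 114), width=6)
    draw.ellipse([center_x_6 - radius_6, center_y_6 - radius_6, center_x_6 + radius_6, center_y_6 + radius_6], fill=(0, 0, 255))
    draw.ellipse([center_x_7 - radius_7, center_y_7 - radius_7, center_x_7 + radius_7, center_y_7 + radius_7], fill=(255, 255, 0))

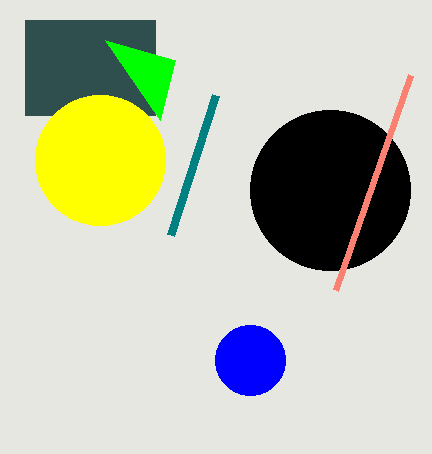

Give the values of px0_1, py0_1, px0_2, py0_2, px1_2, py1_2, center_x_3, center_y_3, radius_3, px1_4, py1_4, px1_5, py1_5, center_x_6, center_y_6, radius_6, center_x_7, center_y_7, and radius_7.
px0_1 = 215; py0_1 = 95; px0_2 = 25; py0_2 = 20; px1_2 = 155; py1_2 = 115; center_x_3 = 330; center_y_3 = 190; radius_3 = 80; px1_4 = 105; py1_4 = 40; px1_5 = 335; py1_5 = 290; center_x_6 = 250; center_y_6 = 360; radius_6 = 35; center_x_7 = 100; center_y_7 = 160; radius_7 = 65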